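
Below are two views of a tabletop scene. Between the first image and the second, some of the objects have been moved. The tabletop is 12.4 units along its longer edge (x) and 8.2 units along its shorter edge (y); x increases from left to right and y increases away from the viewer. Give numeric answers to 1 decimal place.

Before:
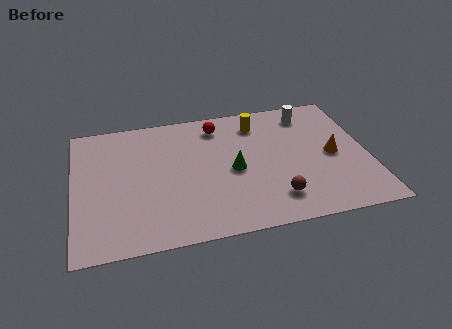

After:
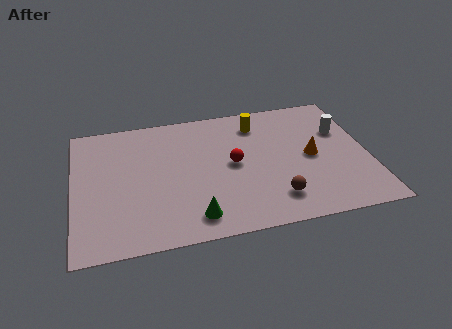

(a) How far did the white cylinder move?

1.9

From (10.1, 6.8) to (11.4, 5.4), the white cylinder covered √(1.3² + 1.4²) ≈ 1.9 units.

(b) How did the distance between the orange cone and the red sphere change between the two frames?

-2.2

Before: roughly 5.5 units apart; after: 3.3. That's 2.2 units closer together.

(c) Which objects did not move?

the brown sphere and the yellow cylinder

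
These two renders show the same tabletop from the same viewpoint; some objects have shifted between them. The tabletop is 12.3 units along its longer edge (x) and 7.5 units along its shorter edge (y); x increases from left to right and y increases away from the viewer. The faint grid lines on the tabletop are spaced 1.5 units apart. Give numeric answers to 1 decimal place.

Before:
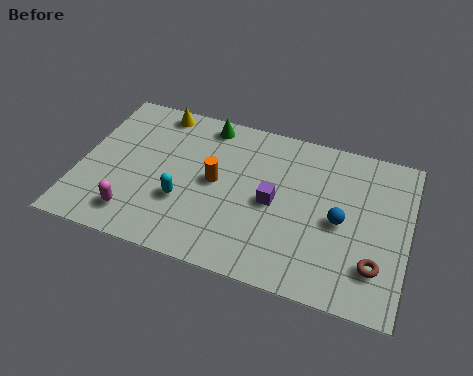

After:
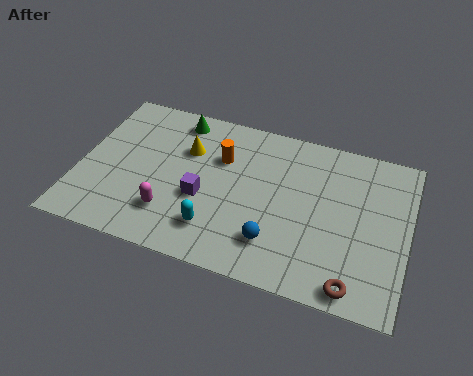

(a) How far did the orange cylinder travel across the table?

1.2

From (5.1, 3.9) to (5.2, 5.1), the orange cylinder covered √(0.1² + 1.2²) ≈ 1.2 units.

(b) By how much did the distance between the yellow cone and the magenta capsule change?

-2.1

They were about 5.3 units apart before and 3.2 after — 2.1 units closer together.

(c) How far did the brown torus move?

1.3

From (11.2, 1.9) to (10.5, 0.8), the brown torus covered √(0.7² + 1.1²) ≈ 1.3 units.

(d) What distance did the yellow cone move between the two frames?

2.1

From (2.6, 6.7) to (3.9, 5.1), the yellow cone covered √(1.3² + 1.6²) ≈ 2.1 units.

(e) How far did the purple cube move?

2.7

The purple cube moved from about (7.3, 3.6) to (4.7, 3.0), a distance of √(2.6² + 0.6²) ≈ 2.7.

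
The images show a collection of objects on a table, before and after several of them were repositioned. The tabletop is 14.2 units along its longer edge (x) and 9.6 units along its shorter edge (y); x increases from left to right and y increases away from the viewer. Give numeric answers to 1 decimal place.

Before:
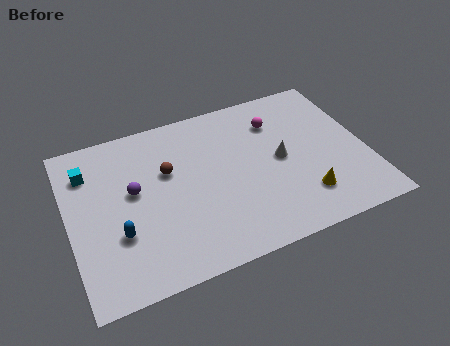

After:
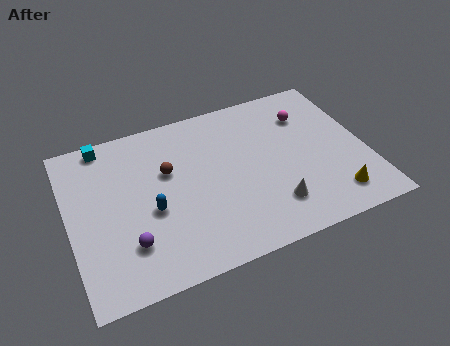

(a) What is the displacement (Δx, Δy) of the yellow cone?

(1.4, -0.5)

The yellow cone started near (10.9, 2.2) and ended near (12.3, 1.7).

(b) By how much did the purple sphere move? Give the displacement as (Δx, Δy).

(-0.5, -2.9)

From the two frames, the purple sphere sits at roughly (3.1, 5.4) before and (2.6, 2.5) after.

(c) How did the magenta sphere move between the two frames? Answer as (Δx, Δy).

(1.5, -0.1)

From the two frames, the magenta sphere sits at roughly (10.2, 7.2) before and (11.7, 7.1) after.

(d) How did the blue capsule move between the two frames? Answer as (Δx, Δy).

(1.6, 0.8)

The blue capsule was at about (2.2, 3.2) and moved to about (3.8, 4.0).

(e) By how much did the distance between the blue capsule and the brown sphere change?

-1.6

The distance was about 3.8 in the first image and 2.2 in the second, so they moved 1.6 units closer together.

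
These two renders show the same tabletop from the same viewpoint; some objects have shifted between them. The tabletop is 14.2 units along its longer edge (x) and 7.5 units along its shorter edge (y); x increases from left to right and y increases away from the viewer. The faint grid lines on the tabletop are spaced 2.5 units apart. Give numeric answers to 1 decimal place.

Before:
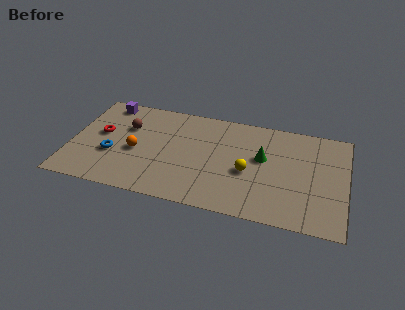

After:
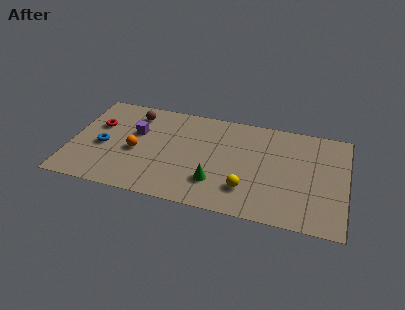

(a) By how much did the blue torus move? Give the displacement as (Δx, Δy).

(-0.5, 0.5)

The blue torus started near (2.2, 2.8) and ended near (1.7, 3.3).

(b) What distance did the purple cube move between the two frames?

2.5

The purple cube was near (1.6, 6.6) before and (3.3, 4.7) after, so it travelled √(1.7² + 1.9²) ≈ 2.5 units.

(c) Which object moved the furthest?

the green cone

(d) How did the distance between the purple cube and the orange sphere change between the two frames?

-2.4

The distance was about 3.8 in the first image and 1.4 in the second, so they moved 2.4 units closer together.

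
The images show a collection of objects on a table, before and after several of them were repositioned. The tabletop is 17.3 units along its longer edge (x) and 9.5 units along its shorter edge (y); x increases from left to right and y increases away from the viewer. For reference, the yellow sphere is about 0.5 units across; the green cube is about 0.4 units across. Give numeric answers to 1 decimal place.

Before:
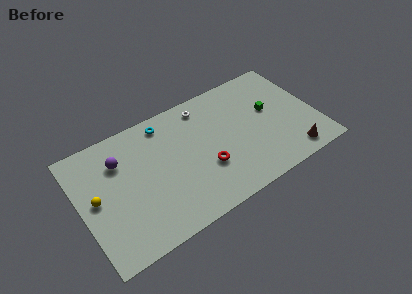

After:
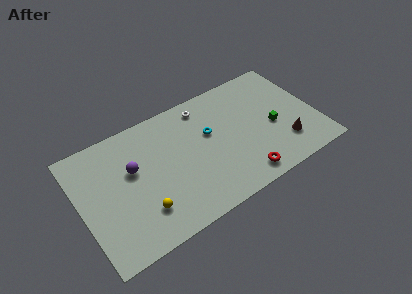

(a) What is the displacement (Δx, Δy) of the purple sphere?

(0.8, -1.1)

The purple sphere started near (3.1, 6.9) and ended near (3.9, 5.8).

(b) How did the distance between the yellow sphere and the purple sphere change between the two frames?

+0.6

They were about 2.8 units apart before and 3.4 after — 0.6 units further apart.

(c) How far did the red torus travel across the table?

3.1

The red torus moved from about (8.9, 3.3) to (11.3, 1.3), a distance of √(2.4² + 2.0²) ≈ 3.1.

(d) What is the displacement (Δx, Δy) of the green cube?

(0.0, -1.4)

From the two frames, the green cube sits at roughly (14.1, 5.5) before and (14.1, 4.1) after.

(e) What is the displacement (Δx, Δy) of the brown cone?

(-0.3, 1.1)

The brown cone was at about (15.0, 1.3) and moved to about (14.7, 2.4).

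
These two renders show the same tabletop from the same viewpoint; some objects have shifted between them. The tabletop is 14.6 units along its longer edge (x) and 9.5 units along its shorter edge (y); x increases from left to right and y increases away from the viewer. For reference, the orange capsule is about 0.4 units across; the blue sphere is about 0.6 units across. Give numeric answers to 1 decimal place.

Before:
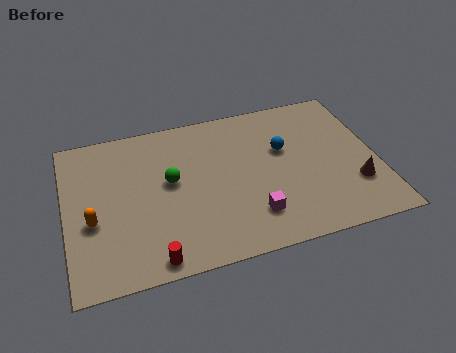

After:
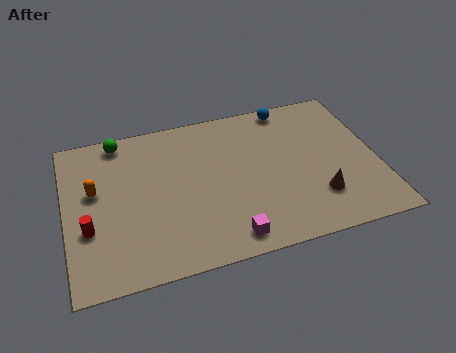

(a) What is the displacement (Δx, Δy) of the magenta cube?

(-1.2, -1.0)

From the two frames, the magenta cube sits at roughly (8.5, 2.2) before and (7.3, 1.2) after.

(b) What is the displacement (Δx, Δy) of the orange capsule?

(0.2, 1.8)

The orange capsule was at about (1.2, 3.8) and moved to about (1.4, 5.6).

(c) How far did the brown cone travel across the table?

1.8

From (13.4, 2.8) to (11.6, 2.5), the brown cone covered √(1.8² + 0.3²) ≈ 1.8 units.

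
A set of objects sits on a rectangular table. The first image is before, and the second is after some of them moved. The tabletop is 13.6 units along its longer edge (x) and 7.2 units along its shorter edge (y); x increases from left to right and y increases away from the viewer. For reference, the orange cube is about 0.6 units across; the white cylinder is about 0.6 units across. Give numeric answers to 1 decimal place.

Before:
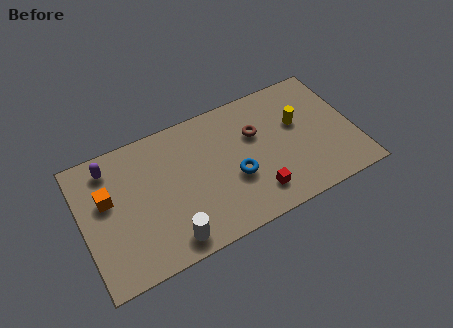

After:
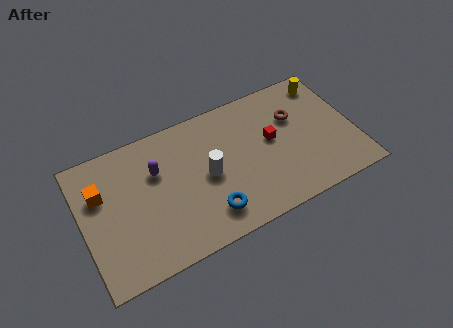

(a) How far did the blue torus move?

2.0

The blue torus was near (7.5, 2.8) before and (6.0, 1.5) after, so it travelled √(1.5² + 1.3²) ≈ 2.0 units.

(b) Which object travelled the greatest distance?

the white cylinder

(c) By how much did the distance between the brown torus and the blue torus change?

+3.5

They were about 2.3 units apart before and 5.8 after — 3.5 units further apart.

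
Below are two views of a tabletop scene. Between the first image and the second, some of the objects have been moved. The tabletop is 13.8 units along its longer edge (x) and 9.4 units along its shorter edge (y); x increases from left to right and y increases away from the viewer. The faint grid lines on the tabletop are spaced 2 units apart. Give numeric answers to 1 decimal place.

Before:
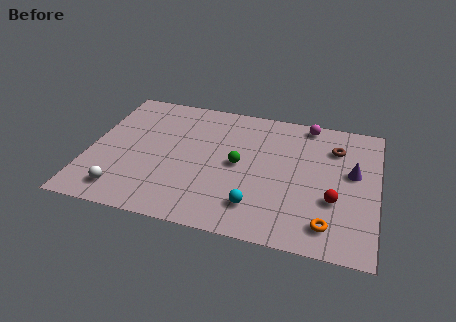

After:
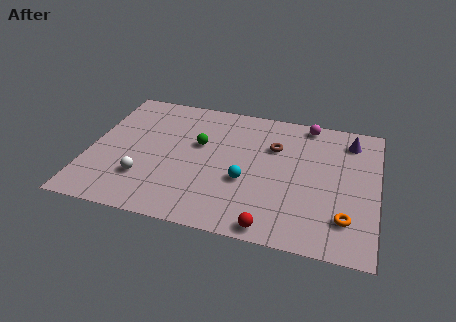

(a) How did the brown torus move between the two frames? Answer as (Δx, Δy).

(-2.9, -0.6)

The brown torus started near (11.7, 7.0) and ended near (8.8, 6.4).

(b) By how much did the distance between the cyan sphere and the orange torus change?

+1.6

They were about 3.4 units apart before and 5.0 after — 1.6 units further apart.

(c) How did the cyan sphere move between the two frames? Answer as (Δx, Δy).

(-0.6, 1.6)

From the two frames, the cyan sphere sits at roughly (8.2, 2.0) before and (7.6, 3.6) after.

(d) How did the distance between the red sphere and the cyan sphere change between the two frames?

-0.7

They were about 3.8 units apart before and 3.1 after — 0.7 units closer together.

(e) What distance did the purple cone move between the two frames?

2.3

The purple cone was near (12.6, 5.4) before and (12.4, 7.7) after, so it travelled √(0.2² + 2.3²) ≈ 2.3 units.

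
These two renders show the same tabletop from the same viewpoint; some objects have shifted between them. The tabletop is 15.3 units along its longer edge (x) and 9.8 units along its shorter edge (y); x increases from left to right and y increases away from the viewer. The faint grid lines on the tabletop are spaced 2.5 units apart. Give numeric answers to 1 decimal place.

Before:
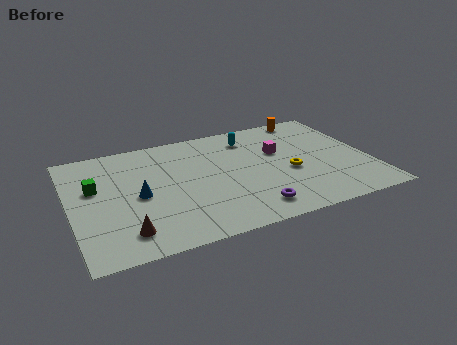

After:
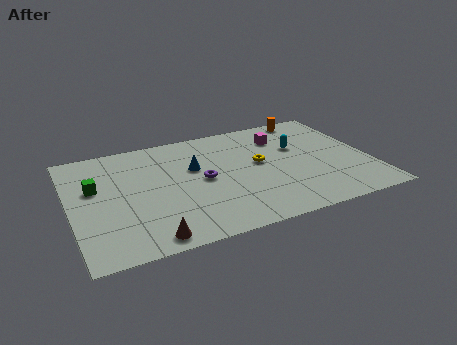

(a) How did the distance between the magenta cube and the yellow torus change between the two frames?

+0.4

Before: roughly 2.0 units apart; after: 2.4. That's 0.4 units further apart.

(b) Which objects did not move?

the green cube and the orange cylinder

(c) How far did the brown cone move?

1.4

From (2.5, 1.8) to (3.6, 1.0), the brown cone covered √(1.1² + 0.8²) ≈ 1.4 units.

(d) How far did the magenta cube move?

1.3

The magenta cube was near (10.8, 6.1) before and (11.1, 7.4) after, so it travelled √(0.3² + 1.3²) ≈ 1.3 units.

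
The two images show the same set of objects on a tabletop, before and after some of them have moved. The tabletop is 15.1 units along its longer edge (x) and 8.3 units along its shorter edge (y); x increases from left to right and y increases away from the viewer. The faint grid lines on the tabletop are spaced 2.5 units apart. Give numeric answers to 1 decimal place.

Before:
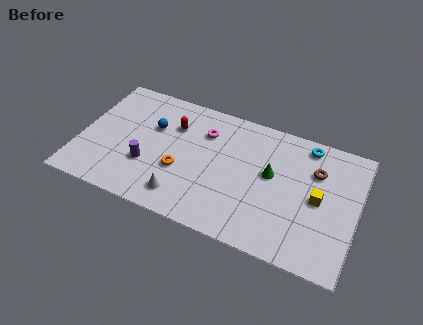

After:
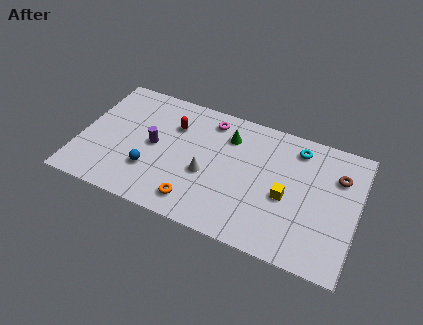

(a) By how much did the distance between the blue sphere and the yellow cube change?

-1.9

The distance was about 9.3 in the first image and 7.4 in the second, so they moved 1.9 units closer together.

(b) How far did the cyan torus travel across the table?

0.6

The cyan torus was near (12.1, 7.3) before and (11.6, 6.9) after, so it travelled √(0.5² + 0.4²) ≈ 0.6 units.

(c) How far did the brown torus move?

1.2

The brown torus was near (12.7, 5.8) before and (13.9, 5.9) after, so it travelled √(1.2² + 0.1²) ≈ 1.2 units.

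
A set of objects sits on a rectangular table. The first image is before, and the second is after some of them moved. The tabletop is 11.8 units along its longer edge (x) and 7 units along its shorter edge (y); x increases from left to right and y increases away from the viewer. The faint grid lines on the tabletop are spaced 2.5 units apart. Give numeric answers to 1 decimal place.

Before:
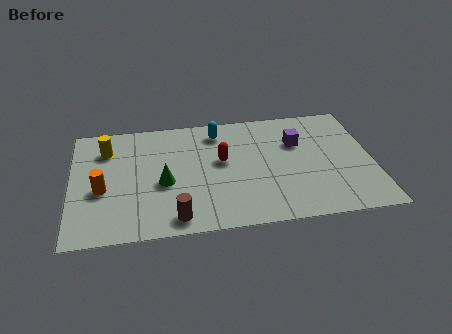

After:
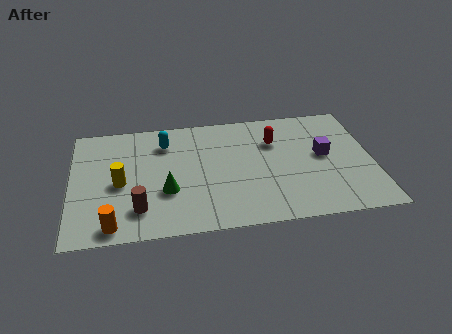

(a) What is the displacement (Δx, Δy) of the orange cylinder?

(0.4, -2.1)

The orange cylinder started near (1.2, 2.9) and ended near (1.6, 0.8).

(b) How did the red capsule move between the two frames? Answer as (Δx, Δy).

(2.1, 0.9)

From the two frames, the red capsule sits at roughly (5.9, 4.0) before and (8.0, 4.9) after.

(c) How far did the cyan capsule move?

2.1

The cyan capsule moved from about (5.8, 5.8) to (3.7, 5.4), a distance of √(2.1² + 0.4²) ≈ 2.1.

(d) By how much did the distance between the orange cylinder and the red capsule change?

+2.8

The distance was about 4.8 in the first image and 7.6 in the second, so they moved 2.8 units further apart.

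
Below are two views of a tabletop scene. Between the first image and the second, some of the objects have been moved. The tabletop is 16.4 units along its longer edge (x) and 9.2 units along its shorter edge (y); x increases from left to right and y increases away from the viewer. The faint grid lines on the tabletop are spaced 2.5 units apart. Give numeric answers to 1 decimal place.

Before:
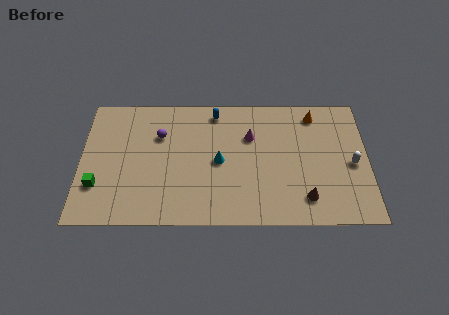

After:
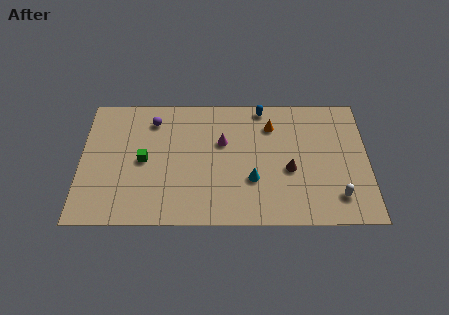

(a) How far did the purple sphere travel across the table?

1.2

From (4.5, 6.3) to (4.1, 7.4), the purple sphere covered √(0.4² + 1.1²) ≈ 1.2 units.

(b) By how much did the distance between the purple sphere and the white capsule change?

+0.7

They were about 11.2 units apart before and 11.9 after — 0.7 units further apart.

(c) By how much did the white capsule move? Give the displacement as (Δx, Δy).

(-0.9, -2.3)

From the two frames, the white capsule sits at roughly (15.5, 4.2) before and (14.6, 1.9) after.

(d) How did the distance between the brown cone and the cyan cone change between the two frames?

-3.3

The distance was about 5.5 in the first image and 2.2 in the second, so they moved 3.3 units closer together.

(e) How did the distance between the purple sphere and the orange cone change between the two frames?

-2.2

The distance was about 9.0 in the first image and 6.8 in the second, so they moved 2.2 units closer together.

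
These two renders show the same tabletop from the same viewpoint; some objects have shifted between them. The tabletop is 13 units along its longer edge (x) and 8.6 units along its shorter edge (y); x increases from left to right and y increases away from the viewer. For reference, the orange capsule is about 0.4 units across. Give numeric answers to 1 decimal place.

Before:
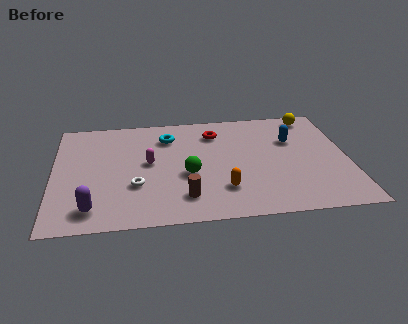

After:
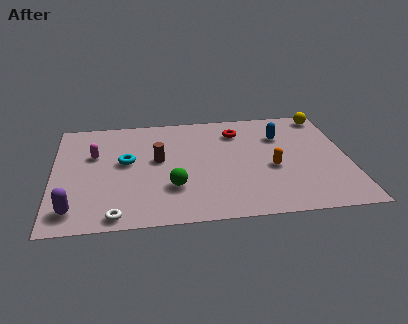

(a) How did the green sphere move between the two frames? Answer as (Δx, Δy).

(-0.7, -0.9)

The green sphere was at about (5.9, 3.5) and moved to about (5.2, 2.6).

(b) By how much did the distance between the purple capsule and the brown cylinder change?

+1.0

The distance was about 4.0 in the first image and 5.0 in the second, so they moved 1.0 units further apart.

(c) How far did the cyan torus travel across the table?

2.6

The cyan torus moved from about (5.1, 6.6) to (3.2, 4.8), a distance of √(1.9² + 1.8²) ≈ 2.6.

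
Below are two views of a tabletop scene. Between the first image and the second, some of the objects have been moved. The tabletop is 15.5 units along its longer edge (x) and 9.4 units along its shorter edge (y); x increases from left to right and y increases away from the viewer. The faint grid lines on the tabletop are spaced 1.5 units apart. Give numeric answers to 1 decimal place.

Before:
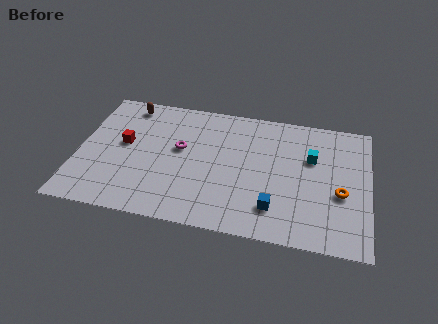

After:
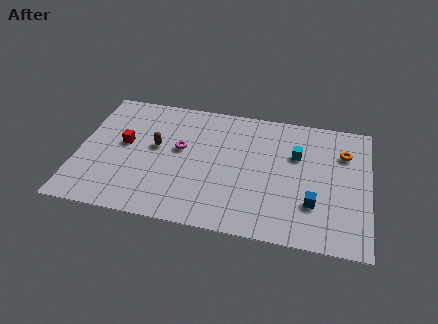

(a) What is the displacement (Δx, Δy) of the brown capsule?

(1.7, -2.9)

The brown capsule started near (2.4, 8.2) and ended near (4.1, 5.3).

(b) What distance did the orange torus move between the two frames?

3.0

The orange torus was near (14.0, 3.8) before and (14.1, 6.8) after, so it travelled √(0.1² + 3.0²) ≈ 3.0 units.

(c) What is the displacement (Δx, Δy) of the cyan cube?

(-0.8, 0.1)

The cyan cube started near (12.4, 6.1) and ended near (11.6, 6.2).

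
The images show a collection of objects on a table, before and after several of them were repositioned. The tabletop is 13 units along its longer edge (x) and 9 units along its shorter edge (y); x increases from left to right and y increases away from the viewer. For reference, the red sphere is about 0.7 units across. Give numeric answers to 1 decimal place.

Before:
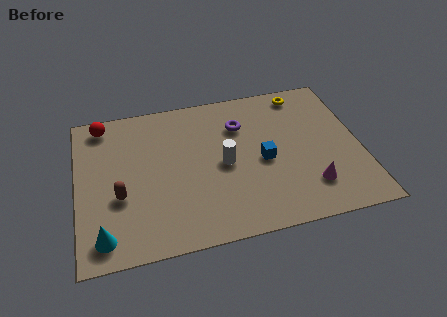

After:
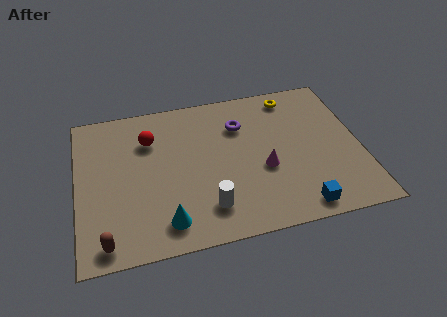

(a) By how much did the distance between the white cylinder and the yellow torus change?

+2.0

Before: roughly 5.3 units apart; after: 7.3. That's 2.0 units further apart.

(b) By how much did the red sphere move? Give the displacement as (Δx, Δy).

(2.1, -1.4)

From the two frames, the red sphere sits at roughly (1.3, 7.9) before and (3.4, 6.5) after.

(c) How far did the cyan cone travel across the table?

2.8

From (1.1, 1.3) to (3.9, 1.5), the cyan cone covered √(2.8² + 0.2²) ≈ 2.8 units.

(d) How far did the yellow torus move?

0.5

From (10.6, 7.9) to (10.1, 7.8), the yellow torus covered √(0.5² + 0.1²) ≈ 0.5 units.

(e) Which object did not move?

the purple torus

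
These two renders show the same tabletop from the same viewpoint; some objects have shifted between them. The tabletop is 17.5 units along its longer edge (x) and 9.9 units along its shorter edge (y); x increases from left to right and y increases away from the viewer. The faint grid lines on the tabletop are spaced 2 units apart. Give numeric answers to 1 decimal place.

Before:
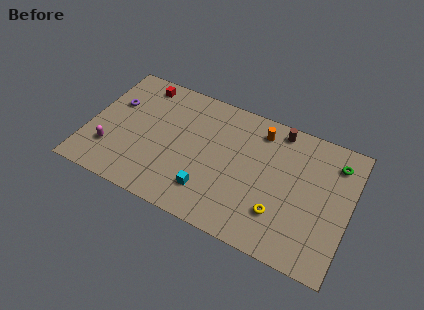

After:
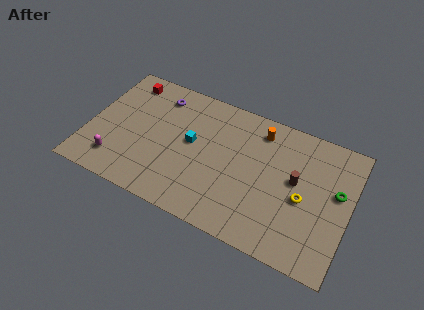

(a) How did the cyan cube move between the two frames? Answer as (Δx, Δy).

(-1.5, 3.1)

The cyan cube was at about (8.4, 2.3) and moved to about (6.9, 5.4).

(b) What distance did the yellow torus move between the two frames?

2.2

From (13.1, 2.7) to (14.5, 4.4), the yellow torus covered √(1.4² + 1.7²) ≈ 2.2 units.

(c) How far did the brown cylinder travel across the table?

3.6

From (12.4, 8.8) to (13.9, 5.5), the brown cylinder covered √(1.5² + 3.3²) ≈ 3.6 units.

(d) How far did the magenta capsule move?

0.9

The magenta capsule moved from about (1.7, 2.7) to (2.2, 2.0), a distance of √(0.5² + 0.7²) ≈ 0.9.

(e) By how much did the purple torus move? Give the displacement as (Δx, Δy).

(2.8, 1.7)

The purple torus started near (1.5, 6.4) and ended near (4.3, 8.1).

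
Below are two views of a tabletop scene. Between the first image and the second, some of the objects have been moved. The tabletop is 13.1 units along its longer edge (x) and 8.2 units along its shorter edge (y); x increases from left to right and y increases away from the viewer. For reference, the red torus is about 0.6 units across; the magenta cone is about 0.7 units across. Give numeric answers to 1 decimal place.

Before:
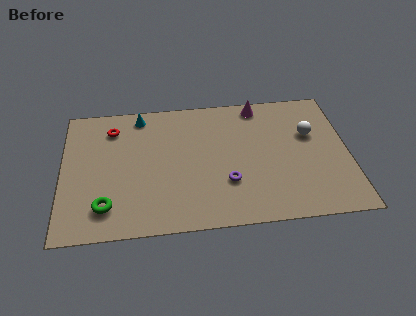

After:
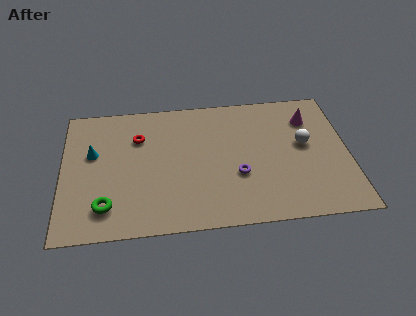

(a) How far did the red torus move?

1.4

From (2.3, 6.5) to (3.5, 5.8), the red torus covered √(1.2² + 0.7²) ≈ 1.4 units.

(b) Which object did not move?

the green torus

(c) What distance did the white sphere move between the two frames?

0.7

The white sphere moved from about (11.4, 5.2) to (11.1, 4.6), a distance of √(0.3² + 0.6²) ≈ 0.7.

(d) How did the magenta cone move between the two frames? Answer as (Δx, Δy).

(2.3, -1.1)

The magenta cone was at about (9.1, 7.3) and moved to about (11.4, 6.2).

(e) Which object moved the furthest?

the cyan cone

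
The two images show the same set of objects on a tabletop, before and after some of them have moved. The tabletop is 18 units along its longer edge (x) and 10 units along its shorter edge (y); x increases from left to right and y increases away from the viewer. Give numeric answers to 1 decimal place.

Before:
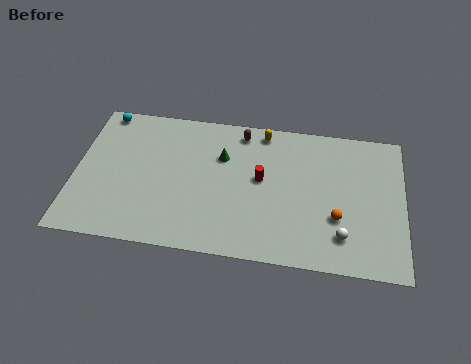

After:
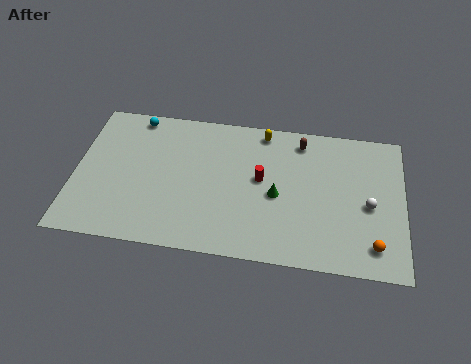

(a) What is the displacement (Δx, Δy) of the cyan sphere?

(1.8, -0.1)

The cyan sphere was at about (1.3, 9.1) and moved to about (3.1, 9.0).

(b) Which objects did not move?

the red cylinder and the yellow capsule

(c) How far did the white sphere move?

2.7

From (14.7, 2.2) to (16.1, 4.5), the white sphere covered √(1.4² + 2.3²) ≈ 2.7 units.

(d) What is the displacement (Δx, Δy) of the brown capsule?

(3.3, -0.2)

The brown capsule was at about (9.0, 8.7) and moved to about (12.3, 8.5).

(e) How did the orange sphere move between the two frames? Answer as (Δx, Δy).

(2.0, -1.6)

The orange sphere was at about (14.4, 3.4) and moved to about (16.4, 1.8).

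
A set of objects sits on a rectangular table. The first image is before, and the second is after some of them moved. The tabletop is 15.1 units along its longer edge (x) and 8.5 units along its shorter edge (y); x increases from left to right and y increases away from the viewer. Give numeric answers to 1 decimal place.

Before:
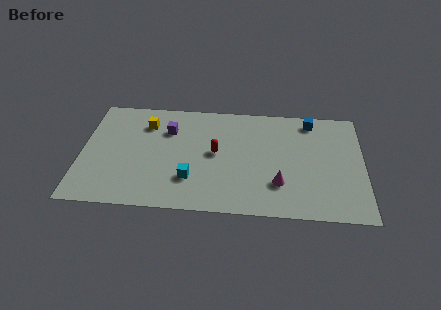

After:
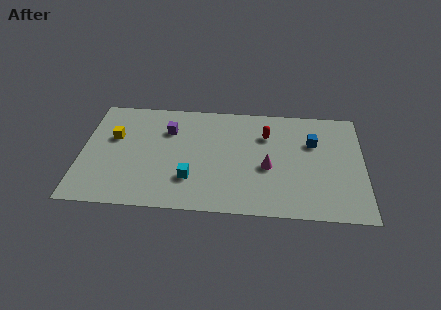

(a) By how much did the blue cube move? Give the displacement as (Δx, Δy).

(0.1, -1.7)

The blue cube was at about (12.3, 7.4) and moved to about (12.4, 5.7).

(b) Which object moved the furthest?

the red capsule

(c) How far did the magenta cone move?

1.3

The magenta cone was near (10.6, 2.4) before and (10.0, 3.6) after, so it travelled √(0.6² + 1.2²) ≈ 1.3 units.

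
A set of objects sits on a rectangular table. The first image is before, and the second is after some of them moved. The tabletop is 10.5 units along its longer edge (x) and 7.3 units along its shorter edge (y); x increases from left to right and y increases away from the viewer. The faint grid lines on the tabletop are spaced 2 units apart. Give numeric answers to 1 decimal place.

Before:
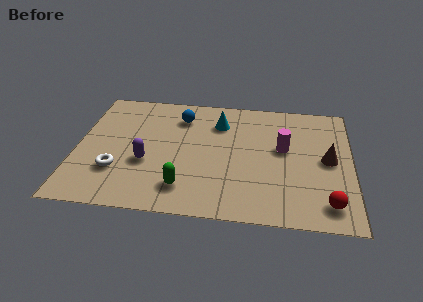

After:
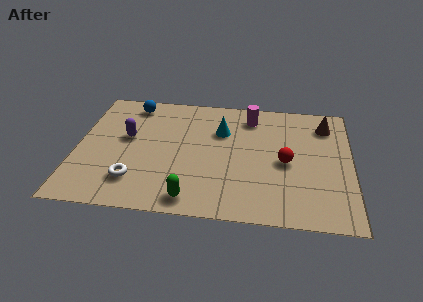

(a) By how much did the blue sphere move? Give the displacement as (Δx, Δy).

(-1.9, 0.6)

The blue sphere started near (3.9, 5.7) and ended near (2.0, 6.3).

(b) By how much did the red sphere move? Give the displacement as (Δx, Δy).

(-1.6, 2.2)

The red sphere started near (9.6, 1.2) and ended near (8.0, 3.4).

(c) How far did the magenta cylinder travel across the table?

2.2

The magenta cylinder was near (7.9, 4.2) before and (6.6, 6.0) after, so it travelled √(1.3² + 1.8²) ≈ 2.2 units.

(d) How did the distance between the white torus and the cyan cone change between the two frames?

-0.4

Before: roughly 5.0 units apart; after: 4.6. That's 0.4 units closer together.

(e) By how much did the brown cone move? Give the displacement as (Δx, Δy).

(-0.1, 2.1)

The brown cone started near (9.6, 3.7) and ended near (9.5, 5.8).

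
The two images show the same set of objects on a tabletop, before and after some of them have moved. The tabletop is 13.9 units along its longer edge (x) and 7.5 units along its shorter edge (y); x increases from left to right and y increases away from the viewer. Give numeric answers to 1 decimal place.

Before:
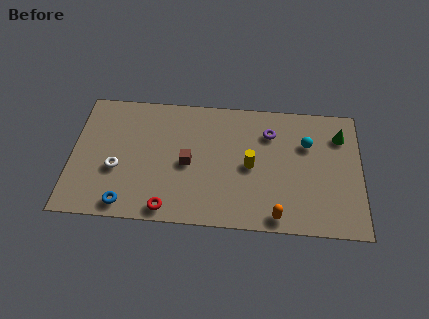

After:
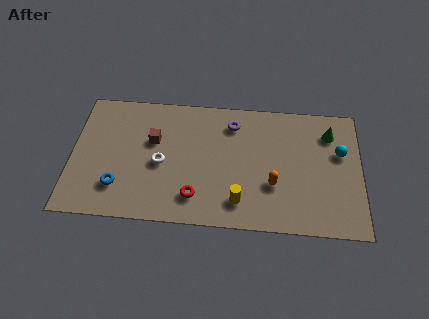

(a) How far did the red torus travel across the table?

1.5

From (4.7, 0.8) to (6.0, 1.6), the red torus covered √(1.3² + 0.8²) ≈ 1.5 units.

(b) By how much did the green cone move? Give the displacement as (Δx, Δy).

(-0.5, 0.1)

The green cone was at about (12.9, 5.7) and moved to about (12.4, 5.8).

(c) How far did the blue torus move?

1.1

From (2.7, 0.9) to (2.3, 1.9), the blue torus covered √(0.4² + 1.0²) ≈ 1.1 units.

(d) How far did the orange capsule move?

1.8

From (9.9, 0.8) to (9.7, 2.6), the orange capsule covered √(0.2² + 1.8²) ≈ 1.8 units.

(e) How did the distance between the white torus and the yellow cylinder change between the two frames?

-2.2

They were about 6.4 units apart before and 4.2 after — 2.2 units closer together.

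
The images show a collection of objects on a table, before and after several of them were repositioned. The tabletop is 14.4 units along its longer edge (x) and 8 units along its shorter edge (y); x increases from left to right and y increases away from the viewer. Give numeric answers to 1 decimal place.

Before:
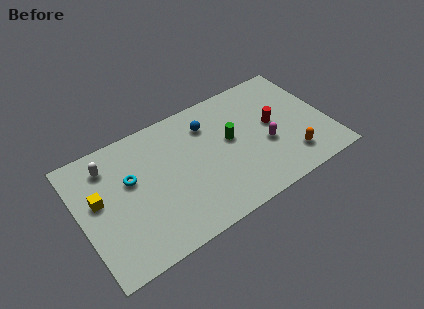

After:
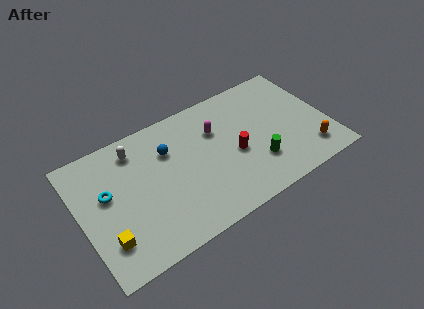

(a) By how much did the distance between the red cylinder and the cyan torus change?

-0.9

The distance was about 8.3 in the first image and 7.4 in the second, so they moved 0.9 units closer together.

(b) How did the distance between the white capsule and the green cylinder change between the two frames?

+0.6

Before: roughly 7.2 units apart; after: 7.8. That's 0.6 units further apart.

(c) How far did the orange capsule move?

1.1

The orange capsule moved from about (11.9, 1.7) to (13.0, 1.6), a distance of √(1.1² + 0.1²) ≈ 1.1.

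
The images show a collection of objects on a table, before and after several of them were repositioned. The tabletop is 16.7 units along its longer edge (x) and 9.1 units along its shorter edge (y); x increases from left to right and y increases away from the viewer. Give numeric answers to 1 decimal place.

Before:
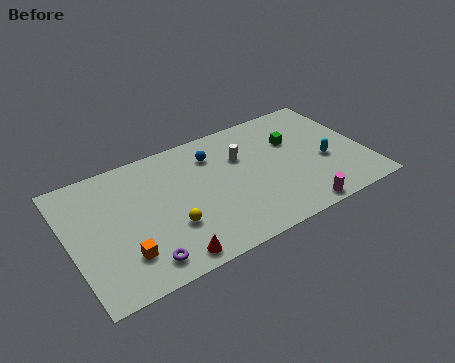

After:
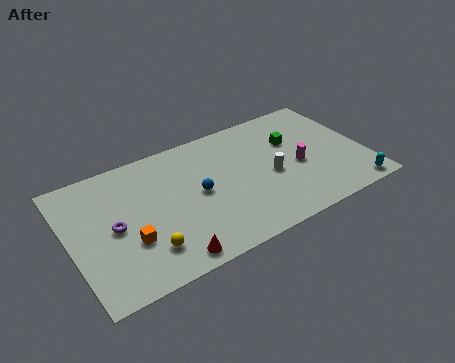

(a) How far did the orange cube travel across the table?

0.9

From (2.7, 2.3) to (3.1, 3.1), the orange cube covered √(0.4² + 0.8²) ≈ 0.9 units.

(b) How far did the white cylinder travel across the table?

2.5

From (9.9, 6.1) to (11.3, 4.0), the white cylinder covered √(1.4² + 2.1²) ≈ 2.5 units.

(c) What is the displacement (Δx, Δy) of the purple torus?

(-1.2, 3.0)

The purple torus started near (3.6, 1.4) and ended near (2.4, 4.4).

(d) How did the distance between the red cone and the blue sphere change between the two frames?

-2.7

The distance was about 6.9 in the first image and 4.2 in the second, so they moved 2.7 units closer together.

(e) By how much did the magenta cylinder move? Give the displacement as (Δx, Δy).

(0.6, 3.2)

The magenta cylinder started near (12.3, 0.8) and ended near (12.9, 4.0).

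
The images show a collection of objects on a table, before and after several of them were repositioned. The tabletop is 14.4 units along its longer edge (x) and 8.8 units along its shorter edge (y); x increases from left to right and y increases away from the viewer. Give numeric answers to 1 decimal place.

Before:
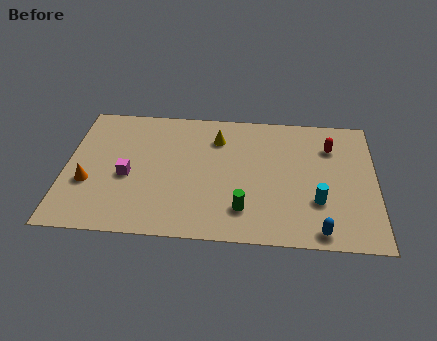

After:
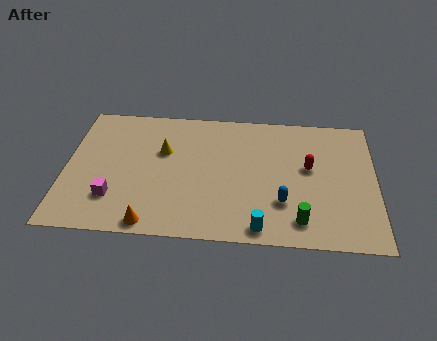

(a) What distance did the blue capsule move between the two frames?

2.4

The blue capsule was near (11.8, 0.9) before and (10.1, 2.6) after, so it travelled √(1.7² + 1.7²) ≈ 2.4 units.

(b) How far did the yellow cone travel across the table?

2.7

The yellow cone moved from about (7.0, 6.7) to (4.5, 5.6), a distance of √(2.5² + 1.1²) ≈ 2.7.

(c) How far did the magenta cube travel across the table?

1.6

The magenta cube moved from about (2.9, 3.8) to (2.3, 2.3), a distance of √(0.6² + 1.5²) ≈ 1.6.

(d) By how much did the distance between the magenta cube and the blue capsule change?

-1.6

The distance was about 9.4 in the first image and 7.8 in the second, so they moved 1.6 units closer together.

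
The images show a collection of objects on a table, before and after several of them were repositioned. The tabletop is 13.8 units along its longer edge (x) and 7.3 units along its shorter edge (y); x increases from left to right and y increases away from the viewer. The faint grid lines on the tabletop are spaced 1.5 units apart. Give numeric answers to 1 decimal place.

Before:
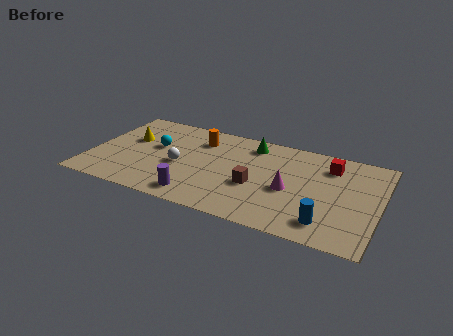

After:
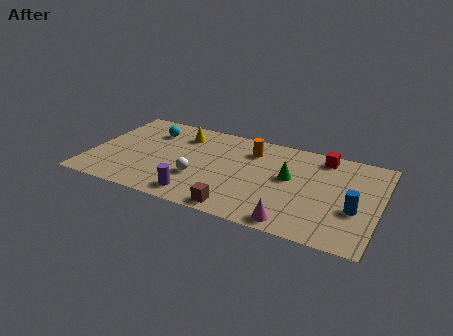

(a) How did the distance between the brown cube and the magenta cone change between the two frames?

+1.0

They were about 1.6 units apart before and 2.6 after — 1.0 units further apart.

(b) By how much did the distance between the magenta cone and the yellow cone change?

-0.3

The distance was about 8.0 in the first image and 7.7 in the second, so they moved 0.3 units closer together.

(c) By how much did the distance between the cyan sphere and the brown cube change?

+1.5

They were about 5.2 units apart before and 6.7 after — 1.5 units further apart.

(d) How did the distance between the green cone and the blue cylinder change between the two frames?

-2.7

They were about 6.2 units apart before and 3.5 after — 2.7 units closer together.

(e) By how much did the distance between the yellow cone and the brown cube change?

-0.6

They were about 6.5 units apart before and 5.9 after — 0.6 units closer together.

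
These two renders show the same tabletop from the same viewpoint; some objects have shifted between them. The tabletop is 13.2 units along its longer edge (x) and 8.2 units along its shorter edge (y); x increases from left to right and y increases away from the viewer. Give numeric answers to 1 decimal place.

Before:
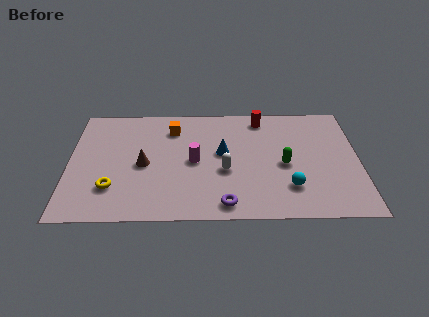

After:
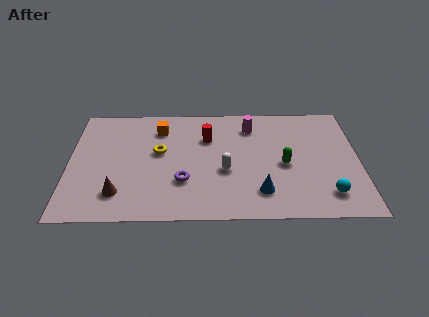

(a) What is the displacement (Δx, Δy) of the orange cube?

(-0.6, 0.0)

The orange cube started near (4.7, 6.4) and ended near (4.1, 6.4).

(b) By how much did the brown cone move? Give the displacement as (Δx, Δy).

(-1.1, -2.0)

The brown cone was at about (3.4, 3.8) and moved to about (2.3, 1.8).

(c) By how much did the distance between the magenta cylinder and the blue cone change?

+3.3

They were about 1.4 units apart before and 4.7 after — 3.3 units further apart.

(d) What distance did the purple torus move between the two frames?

2.5

The purple torus moved from about (7.1, 1.0) to (5.2, 2.6), a distance of √(1.9² + 1.6²) ≈ 2.5.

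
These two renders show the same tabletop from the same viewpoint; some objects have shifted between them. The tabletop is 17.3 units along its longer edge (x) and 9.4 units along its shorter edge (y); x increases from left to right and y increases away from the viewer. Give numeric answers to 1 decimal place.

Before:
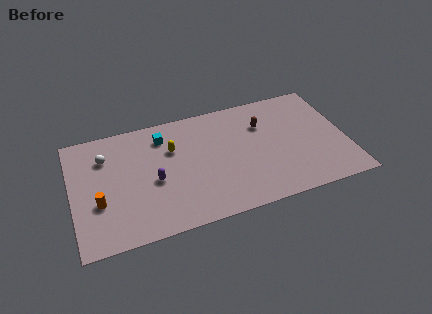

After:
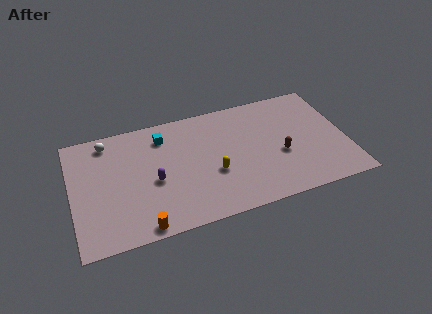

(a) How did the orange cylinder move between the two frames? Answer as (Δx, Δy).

(2.5, -2.6)

The orange cylinder was at about (1.6, 3.4) and moved to about (4.1, 0.8).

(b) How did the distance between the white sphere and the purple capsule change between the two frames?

+0.8

Before: roughly 4.0 units apart; after: 4.8. That's 0.8 units further apart.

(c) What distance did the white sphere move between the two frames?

1.2

From (2.2, 6.9) to (2.4, 8.1), the white sphere covered √(0.2² + 1.2²) ≈ 1.2 units.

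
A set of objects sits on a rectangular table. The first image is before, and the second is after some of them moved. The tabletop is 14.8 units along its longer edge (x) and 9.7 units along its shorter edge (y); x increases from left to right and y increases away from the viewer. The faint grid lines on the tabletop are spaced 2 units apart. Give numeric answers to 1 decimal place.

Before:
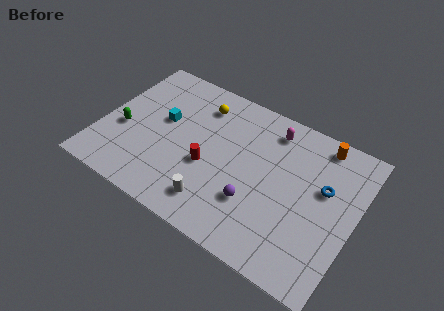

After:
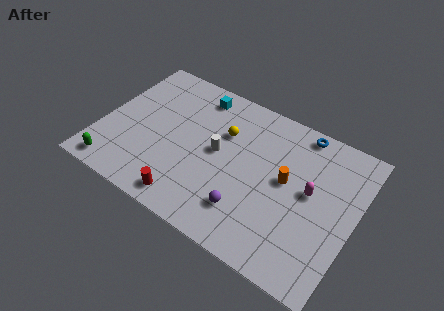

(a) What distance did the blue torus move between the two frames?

3.4

From (12.9, 5.9) to (11.1, 8.8), the blue torus covered √(1.8² + 2.9²) ≈ 3.4 units.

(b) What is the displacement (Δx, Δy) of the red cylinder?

(-0.7, -2.7)

The red cylinder was at about (6.4, 3.9) and moved to about (5.7, 1.2).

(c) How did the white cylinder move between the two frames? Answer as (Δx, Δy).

(-0.4, 3.3)

From the two frames, the white cylinder sits at roughly (7.2, 1.8) before and (6.8, 5.1) after.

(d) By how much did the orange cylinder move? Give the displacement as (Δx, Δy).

(-1.5, -3.3)

The orange cylinder was at about (12.3, 8.6) and moved to about (10.8, 5.3).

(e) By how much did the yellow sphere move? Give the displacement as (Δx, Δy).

(1.6, -1.2)

The yellow sphere started near (5.3, 7.7) and ended near (6.9, 6.5).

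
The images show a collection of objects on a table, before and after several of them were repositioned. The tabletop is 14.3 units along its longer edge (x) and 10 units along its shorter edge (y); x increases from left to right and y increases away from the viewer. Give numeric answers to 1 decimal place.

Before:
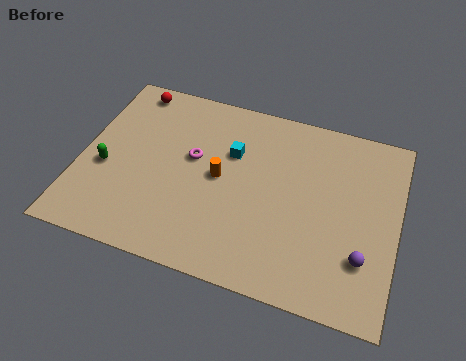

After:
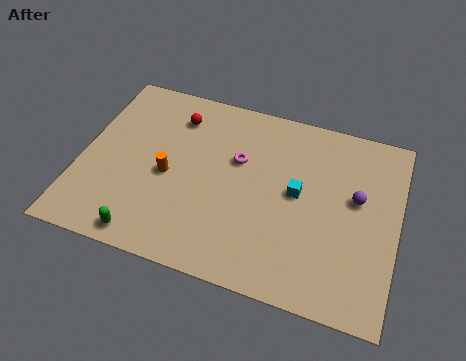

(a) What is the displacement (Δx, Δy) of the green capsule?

(2.2, -3.1)

The green capsule was at about (1.2, 4.1) and moved to about (3.4, 1.0).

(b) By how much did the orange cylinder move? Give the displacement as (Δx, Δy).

(-2.3, -0.6)

From the two frames, the orange cylinder sits at roughly (6.3, 5.1) before and (4.0, 4.5) after.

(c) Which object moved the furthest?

the green capsule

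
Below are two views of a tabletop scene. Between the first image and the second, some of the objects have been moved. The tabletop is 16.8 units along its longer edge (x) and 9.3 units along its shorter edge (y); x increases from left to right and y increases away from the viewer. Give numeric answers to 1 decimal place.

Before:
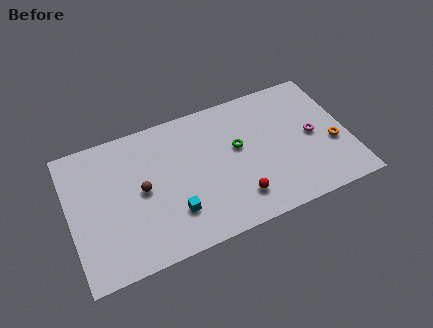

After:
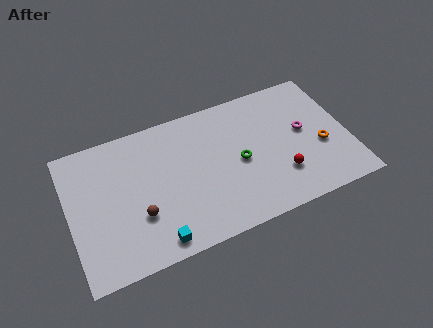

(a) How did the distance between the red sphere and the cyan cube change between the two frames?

+4.0

The distance was about 3.8 in the first image and 7.8 in the second, so they moved 4.0 units further apart.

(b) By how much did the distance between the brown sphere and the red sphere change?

+2.4

They were about 6.1 units apart before and 8.5 after — 2.4 units further apart.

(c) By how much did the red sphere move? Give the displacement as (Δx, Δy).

(2.7, 0.6)

The red sphere started near (9.8, 2.0) and ended near (12.5, 2.6).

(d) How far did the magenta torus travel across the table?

0.7

The magenta torus was near (14.7, 4.6) before and (14.2, 5.1) after, so it travelled √(0.5² + 0.5²) ≈ 0.7 units.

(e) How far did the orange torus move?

0.7

From (15.8, 3.6) to (15.1, 3.7), the orange torus covered √(0.7² + 0.1²) ≈ 0.7 units.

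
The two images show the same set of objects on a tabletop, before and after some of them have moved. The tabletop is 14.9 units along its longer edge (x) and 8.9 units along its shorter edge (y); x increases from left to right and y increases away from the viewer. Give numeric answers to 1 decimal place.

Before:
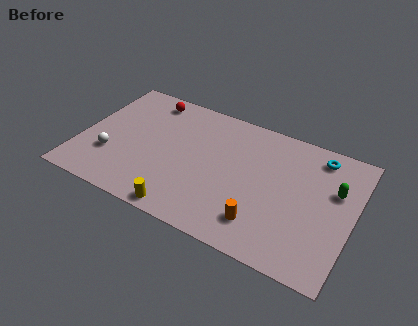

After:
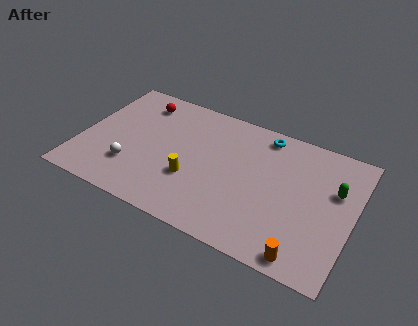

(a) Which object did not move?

the green capsule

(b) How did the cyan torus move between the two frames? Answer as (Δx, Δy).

(-3.0, 0.2)

The cyan torus was at about (12.7, 7.6) and moved to about (9.7, 7.8).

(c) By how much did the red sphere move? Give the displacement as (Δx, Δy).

(-0.4, -0.4)

From the two frames, the red sphere sits at roughly (3.2, 7.7) before and (2.8, 7.3) after.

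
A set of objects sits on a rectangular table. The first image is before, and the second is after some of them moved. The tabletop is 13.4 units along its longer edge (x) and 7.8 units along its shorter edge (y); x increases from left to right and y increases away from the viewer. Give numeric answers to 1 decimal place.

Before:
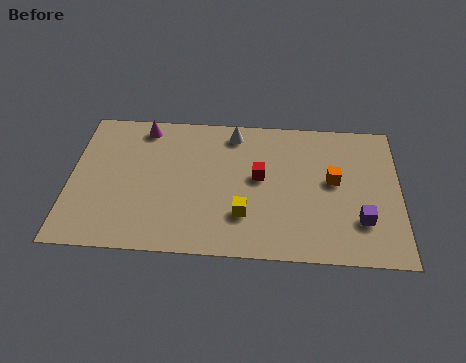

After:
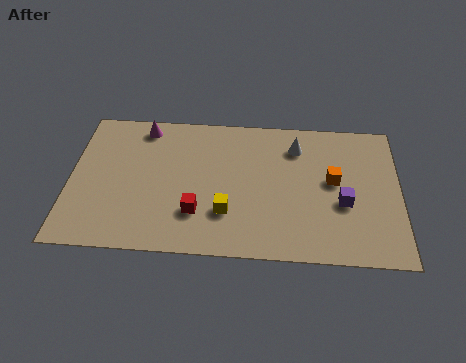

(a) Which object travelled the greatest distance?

the red cube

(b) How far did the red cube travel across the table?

3.3

The red cube was near (7.7, 4.3) before and (5.2, 2.2) after, so it travelled √(2.5² + 2.1²) ≈ 3.3 units.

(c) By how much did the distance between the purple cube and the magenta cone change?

-1.0

They were about 10.0 units apart before and 9.0 after — 1.0 units closer together.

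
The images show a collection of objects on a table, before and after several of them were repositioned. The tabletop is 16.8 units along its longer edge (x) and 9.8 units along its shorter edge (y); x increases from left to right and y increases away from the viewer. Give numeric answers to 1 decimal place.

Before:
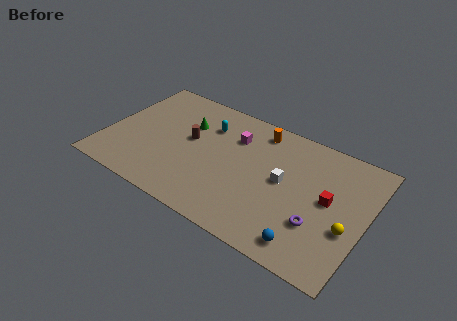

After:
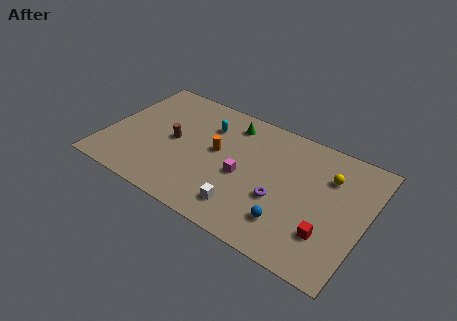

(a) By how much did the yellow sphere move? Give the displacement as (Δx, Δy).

(-1.6, 3.3)

The yellow sphere was at about (15.8, 3.7) and moved to about (14.2, 7.0).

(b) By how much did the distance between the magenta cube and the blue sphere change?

-4.1

The distance was about 8.0 in the first image and 3.9 in the second, so they moved 4.1 units closer together.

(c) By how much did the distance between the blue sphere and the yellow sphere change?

+1.9

Before: roughly 3.2 units apart; after: 5.1. That's 1.9 units further apart.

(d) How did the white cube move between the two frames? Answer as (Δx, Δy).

(-2.0, -3.3)

From the two frames, the white cube sits at roughly (11.5, 5.2) before and (9.5, 1.9) after.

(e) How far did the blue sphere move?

1.6

The blue sphere was near (13.6, 1.4) before and (12.3, 2.3) after, so it travelled √(1.3² + 0.9²) ≈ 1.6 units.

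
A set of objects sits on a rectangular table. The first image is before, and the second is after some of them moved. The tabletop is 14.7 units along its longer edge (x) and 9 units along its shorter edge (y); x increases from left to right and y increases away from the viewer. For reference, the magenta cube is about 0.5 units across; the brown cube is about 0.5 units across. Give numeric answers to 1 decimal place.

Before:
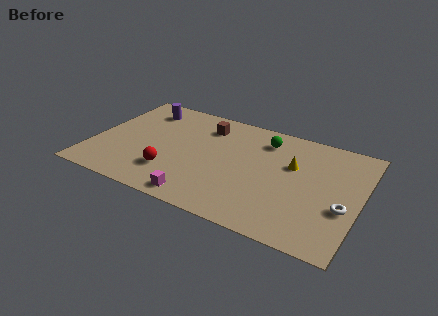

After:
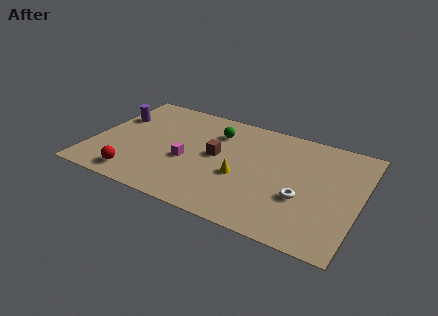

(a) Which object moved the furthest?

the yellow cone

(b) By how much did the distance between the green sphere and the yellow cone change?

+1.4

The distance was about 2.3 in the first image and 3.7 in the second, so they moved 1.4 units further apart.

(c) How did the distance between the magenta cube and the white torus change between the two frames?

-1.5

Before: roughly 7.9 units apart; after: 6.4. That's 1.5 units closer together.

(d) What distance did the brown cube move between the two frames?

2.5

The brown cube moved from about (5.9, 7.1) to (6.8, 4.8), a distance of √(0.9² + 2.3²) ≈ 2.5.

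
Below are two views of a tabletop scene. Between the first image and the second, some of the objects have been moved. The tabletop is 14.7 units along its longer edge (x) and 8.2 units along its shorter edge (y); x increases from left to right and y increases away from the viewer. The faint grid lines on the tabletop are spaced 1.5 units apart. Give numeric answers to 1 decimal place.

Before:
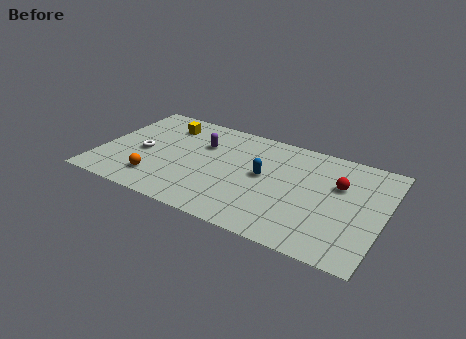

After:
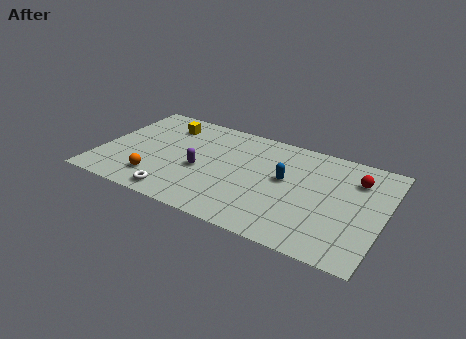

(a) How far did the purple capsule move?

2.1

The purple capsule was near (5.1, 5.6) before and (5.3, 3.5) after, so it travelled √(0.2² + 2.1²) ≈ 2.1 units.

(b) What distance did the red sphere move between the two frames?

1.1

The red sphere moved from about (12.3, 5.3) to (13.1, 6.1), a distance of √(0.8² + 0.8²) ≈ 1.1.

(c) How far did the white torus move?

3.5

The white torus moved from about (2.2, 3.7) to (4.4, 1.0), a distance of √(2.2² + 2.7²) ≈ 3.5.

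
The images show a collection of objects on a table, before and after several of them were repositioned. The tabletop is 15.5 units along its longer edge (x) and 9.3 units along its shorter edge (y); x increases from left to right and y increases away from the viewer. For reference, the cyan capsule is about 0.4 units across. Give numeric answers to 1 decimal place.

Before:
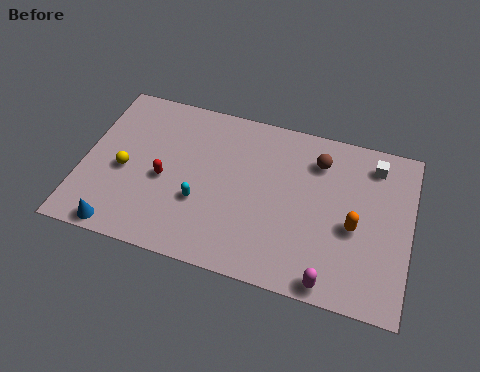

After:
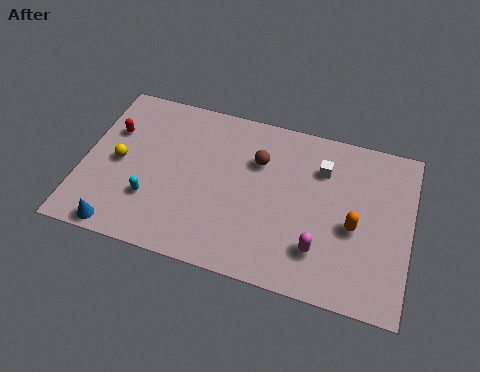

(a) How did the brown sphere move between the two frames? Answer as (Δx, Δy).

(-2.8, -0.8)

The brown sphere started near (11.0, 7.2) and ended near (8.2, 6.4).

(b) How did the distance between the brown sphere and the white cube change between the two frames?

+0.4

The distance was about 2.6 in the first image and 3.0 in the second, so they moved 0.4 units further apart.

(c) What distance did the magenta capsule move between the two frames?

1.6

From (12.0, 0.8) to (11.4, 2.3), the magenta capsule covered √(0.6² + 1.5²) ≈ 1.6 units.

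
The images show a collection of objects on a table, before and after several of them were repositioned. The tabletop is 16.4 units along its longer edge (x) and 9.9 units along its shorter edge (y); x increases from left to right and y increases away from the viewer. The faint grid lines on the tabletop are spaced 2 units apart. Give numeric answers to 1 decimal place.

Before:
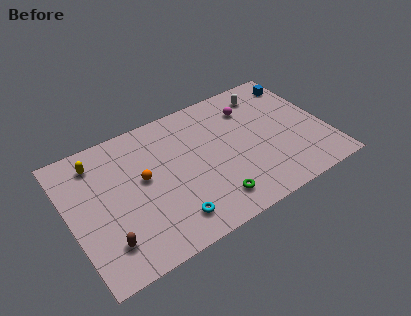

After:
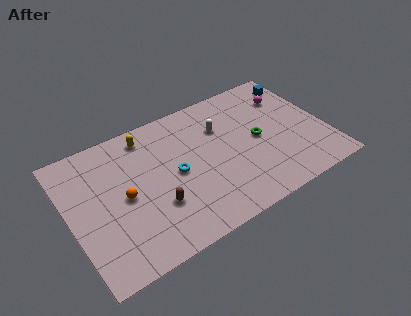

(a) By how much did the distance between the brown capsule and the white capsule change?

-6.7

The distance was about 12.8 in the first image and 6.1 in the second, so they moved 6.7 units closer together.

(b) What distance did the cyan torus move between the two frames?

3.2

The cyan torus moved from about (5.9, 1.8) to (6.7, 4.9), a distance of √(0.8² + 3.1²) ≈ 3.2.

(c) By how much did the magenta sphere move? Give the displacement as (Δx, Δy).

(2.5, -0.2)

The magenta sphere started near (12.0, 7.5) and ended near (14.5, 7.3).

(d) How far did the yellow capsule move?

3.3

The yellow capsule was near (2.1, 8.1) before and (5.4, 8.5) after, so it travelled √(3.3² + 0.4²) ≈ 3.3 units.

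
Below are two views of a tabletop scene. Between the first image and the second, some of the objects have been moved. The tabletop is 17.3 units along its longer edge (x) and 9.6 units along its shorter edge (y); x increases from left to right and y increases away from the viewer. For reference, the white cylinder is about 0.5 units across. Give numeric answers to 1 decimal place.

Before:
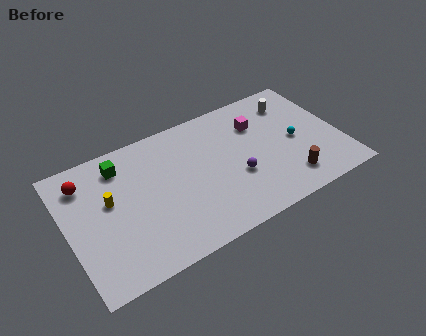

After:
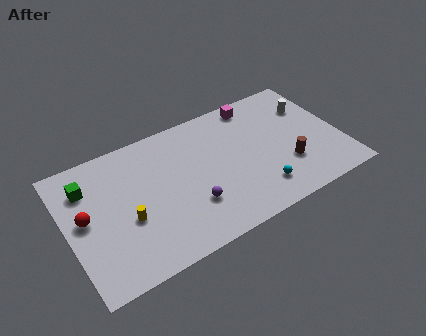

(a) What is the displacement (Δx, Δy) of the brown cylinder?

(0.1, 1.1)

From the two frames, the brown cylinder sits at roughly (13.6, 1.9) before and (13.7, 3.0) after.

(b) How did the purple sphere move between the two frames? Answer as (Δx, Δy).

(-3.0, -0.7)

From the two frames, the purple sphere sits at roughly (10.5, 3.6) before and (7.5, 2.9) after.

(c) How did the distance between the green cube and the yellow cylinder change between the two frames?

+1.6

The distance was about 2.4 in the first image and 4.0 in the second, so they moved 1.6 units further apart.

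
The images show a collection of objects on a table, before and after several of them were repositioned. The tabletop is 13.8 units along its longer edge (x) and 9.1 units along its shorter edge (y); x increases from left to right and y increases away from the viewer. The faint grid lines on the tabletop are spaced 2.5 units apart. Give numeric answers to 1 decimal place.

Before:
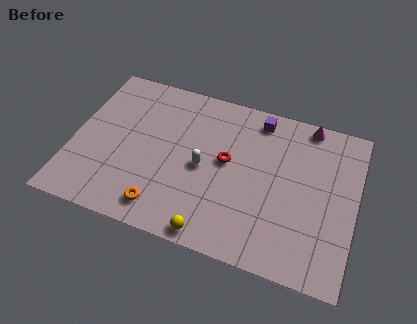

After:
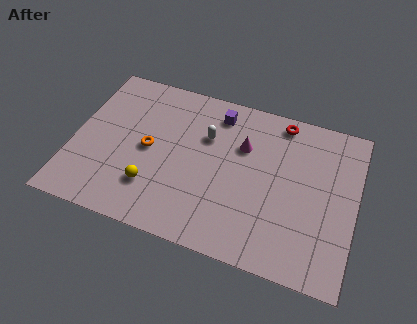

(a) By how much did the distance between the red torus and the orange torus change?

+2.6

They were about 4.6 units apart before and 7.2 after — 2.6 units further apart.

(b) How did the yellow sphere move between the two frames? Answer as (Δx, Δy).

(-3.1, 1.6)

The yellow sphere was at about (7.2, 0.8) and moved to about (4.1, 2.4).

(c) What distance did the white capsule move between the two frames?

1.8

The white capsule moved from about (6.4, 4.3) to (6.4, 6.1), a distance of √(0.0² + 1.8²) ≈ 1.8.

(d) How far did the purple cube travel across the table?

2.0

The purple cube moved from about (8.8, 7.9) to (6.8, 7.6), a distance of √(2.0² + 0.3²) ≈ 2.0.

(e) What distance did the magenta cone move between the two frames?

3.7

The magenta cone moved from about (11.2, 8.3) to (8.2, 6.1), a distance of √(3.0² + 2.2²) ≈ 3.7.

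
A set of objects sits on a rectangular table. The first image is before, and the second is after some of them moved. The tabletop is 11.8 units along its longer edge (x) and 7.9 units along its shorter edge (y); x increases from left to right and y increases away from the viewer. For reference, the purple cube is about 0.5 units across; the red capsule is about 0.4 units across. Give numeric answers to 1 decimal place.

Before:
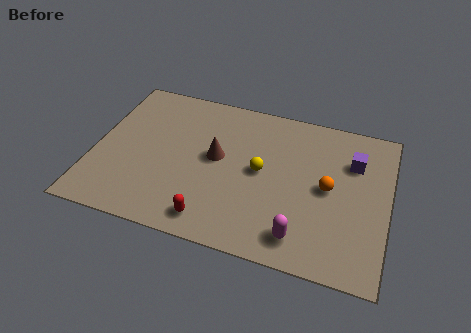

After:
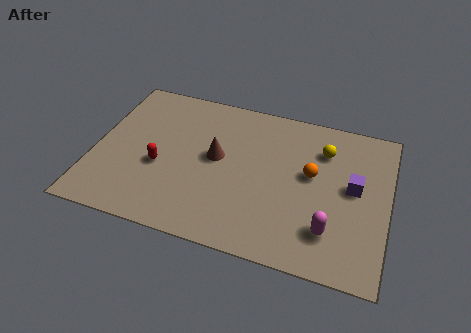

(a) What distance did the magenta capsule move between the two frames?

1.3

The magenta capsule was near (8.5, 1.3) before and (9.6, 1.9) after, so it travelled √(1.1² + 0.6²) ≈ 1.3 units.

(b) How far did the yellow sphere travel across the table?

3.0

The yellow sphere moved from about (6.7, 4.1) to (9.1, 5.9), a distance of √(2.4² + 1.8²) ≈ 3.0.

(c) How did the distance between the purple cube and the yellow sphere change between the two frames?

-1.8

They were about 3.9 units apart before and 2.1 after — 1.8 units closer together.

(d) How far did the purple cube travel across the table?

1.3

The purple cube moved from about (10.3, 5.6) to (10.4, 4.3), a distance of √(0.1² + 1.3²) ≈ 1.3.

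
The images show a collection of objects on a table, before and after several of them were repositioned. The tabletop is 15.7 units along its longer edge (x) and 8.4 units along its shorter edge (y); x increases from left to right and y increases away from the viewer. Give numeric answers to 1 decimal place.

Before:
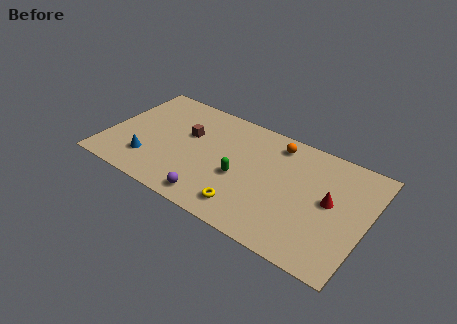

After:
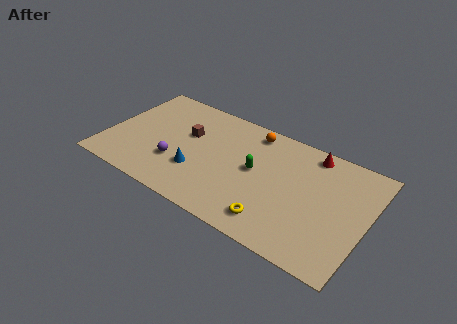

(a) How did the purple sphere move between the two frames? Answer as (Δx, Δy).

(-2.5, 1.6)

The purple sphere was at about (6.9, 1.1) and moved to about (4.4, 2.7).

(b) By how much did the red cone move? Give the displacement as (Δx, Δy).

(-1.5, 2.9)

The red cone started near (13.5, 4.5) and ended near (12.0, 7.4).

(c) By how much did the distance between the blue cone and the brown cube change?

-0.9

Before: roughly 3.6 units apart; after: 2.7. That's 0.9 units closer together.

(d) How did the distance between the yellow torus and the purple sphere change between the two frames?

+4.3

They were about 2.0 units apart before and 6.3 after — 4.3 units further apart.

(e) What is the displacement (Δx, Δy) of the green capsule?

(0.8, 1.0)

The green capsule started near (8.2, 3.5) and ended near (9.0, 4.5).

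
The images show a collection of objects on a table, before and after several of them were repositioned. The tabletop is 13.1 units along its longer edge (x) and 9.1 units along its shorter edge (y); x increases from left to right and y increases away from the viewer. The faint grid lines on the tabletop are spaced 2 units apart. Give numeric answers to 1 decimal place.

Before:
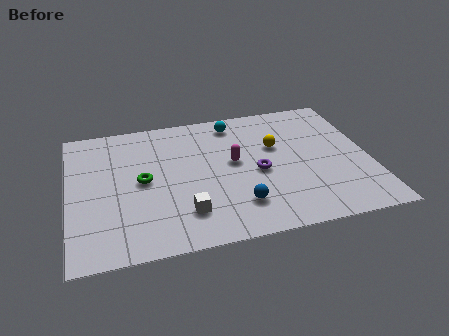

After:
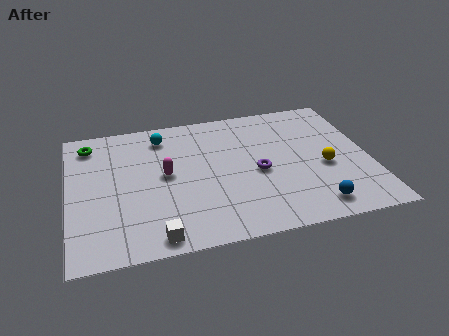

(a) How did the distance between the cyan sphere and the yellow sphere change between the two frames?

+5.1

The distance was about 2.7 in the first image and 7.8 in the second, so they moved 5.1 units further apart.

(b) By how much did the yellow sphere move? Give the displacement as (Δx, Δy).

(2.0, -1.9)

From the two frames, the yellow sphere sits at roughly (9.1, 5.7) before and (11.1, 3.8) after.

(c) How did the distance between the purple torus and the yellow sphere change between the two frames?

+1.1

Before: roughly 1.8 units apart; after: 2.9. That's 1.1 units further apart.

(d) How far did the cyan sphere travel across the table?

3.2

From (7.4, 7.8) to (4.2, 7.5), the cyan sphere covered √(3.2² + 0.3²) ≈ 3.2 units.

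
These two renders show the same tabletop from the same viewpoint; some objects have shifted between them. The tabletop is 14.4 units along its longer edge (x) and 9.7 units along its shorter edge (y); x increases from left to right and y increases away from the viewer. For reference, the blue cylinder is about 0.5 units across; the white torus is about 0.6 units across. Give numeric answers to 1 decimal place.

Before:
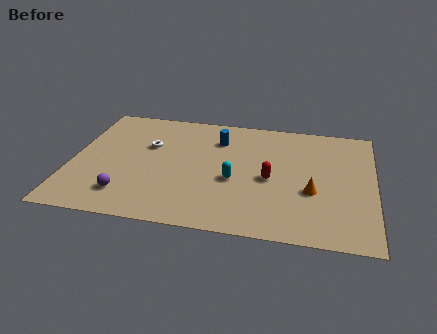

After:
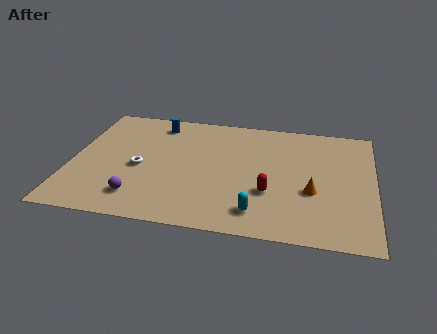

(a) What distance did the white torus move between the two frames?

1.9

The white torus moved from about (3.6, 6.2) to (3.3, 4.3), a distance of √(0.3² + 1.9²) ≈ 1.9.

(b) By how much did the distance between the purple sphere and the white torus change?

-1.9

They were about 4.3 units apart before and 2.4 after — 1.9 units closer together.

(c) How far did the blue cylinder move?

3.1

The blue cylinder was near (6.9, 7.3) before and (3.9, 8.2) after, so it travelled √(3.0² + 0.9²) ≈ 3.1 units.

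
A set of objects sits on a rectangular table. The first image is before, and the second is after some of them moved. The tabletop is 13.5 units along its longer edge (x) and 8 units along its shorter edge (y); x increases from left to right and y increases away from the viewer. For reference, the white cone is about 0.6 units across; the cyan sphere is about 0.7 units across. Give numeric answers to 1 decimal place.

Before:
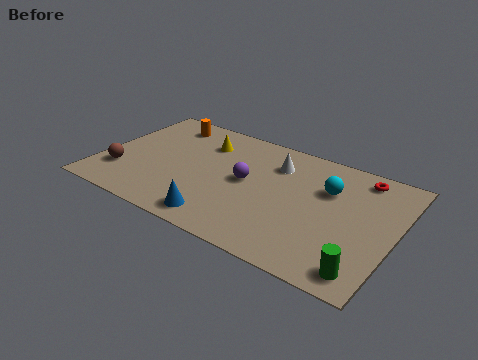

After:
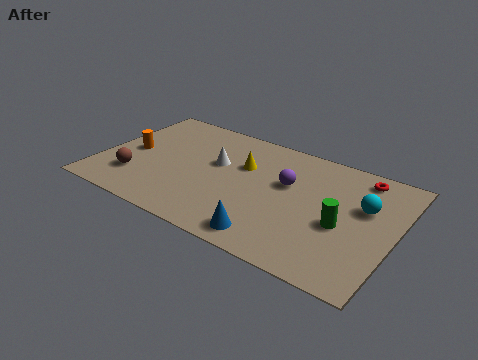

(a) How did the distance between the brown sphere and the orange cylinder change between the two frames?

-2.8

The distance was about 4.7 in the first image and 1.9 in the second, so they moved 2.8 units closer together.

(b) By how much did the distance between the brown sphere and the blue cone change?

+1.6

The distance was about 5.0 in the first image and 6.6 in the second, so they moved 1.6 units further apart.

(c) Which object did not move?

the red torus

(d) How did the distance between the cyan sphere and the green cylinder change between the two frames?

-3.0

The distance was about 4.8 in the first image and 1.8 in the second, so they moved 3.0 units closer together.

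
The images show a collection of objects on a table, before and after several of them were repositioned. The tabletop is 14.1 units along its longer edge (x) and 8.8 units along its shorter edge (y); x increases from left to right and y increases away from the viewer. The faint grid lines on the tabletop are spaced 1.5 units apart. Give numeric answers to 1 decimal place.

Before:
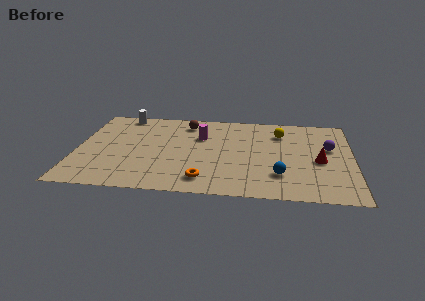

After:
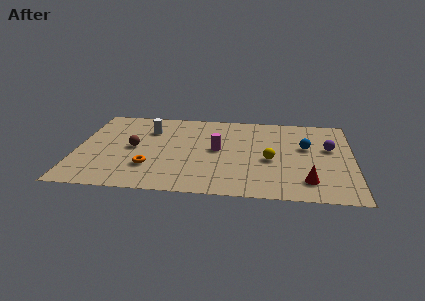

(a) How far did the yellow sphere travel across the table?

2.9

The yellow sphere moved from about (10.4, 6.7) to (9.9, 3.8), a distance of √(0.5² + 2.9²) ≈ 2.9.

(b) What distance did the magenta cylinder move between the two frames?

1.6

The magenta cylinder moved from about (6.3, 5.9) to (7.2, 4.6), a distance of √(0.9² + 1.3²) ≈ 1.6.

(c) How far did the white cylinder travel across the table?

2.1

The white cylinder was near (2.2, 7.9) before and (3.6, 6.4) after, so it travelled √(1.4² + 1.5²) ≈ 2.1 units.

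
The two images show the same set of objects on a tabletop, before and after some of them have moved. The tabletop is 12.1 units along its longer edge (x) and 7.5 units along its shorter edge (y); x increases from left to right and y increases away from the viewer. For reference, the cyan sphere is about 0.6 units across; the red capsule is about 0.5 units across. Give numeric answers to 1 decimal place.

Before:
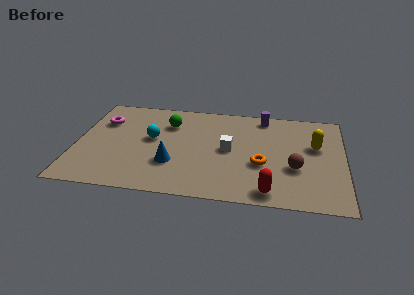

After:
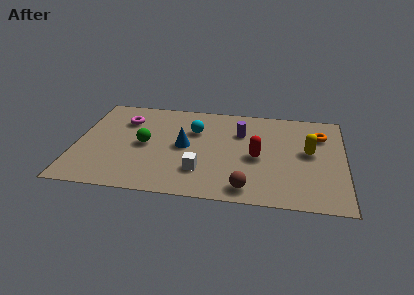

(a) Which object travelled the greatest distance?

the orange torus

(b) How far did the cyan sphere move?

2.1

The cyan sphere moved from about (3.4, 4.2) to (5.3, 5.1), a distance of √(1.9² + 0.9²) ≈ 2.1.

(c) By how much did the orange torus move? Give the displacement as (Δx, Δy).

(2.6, 2.6)

The orange torus was at about (8.4, 2.9) and moved to about (11.0, 5.5).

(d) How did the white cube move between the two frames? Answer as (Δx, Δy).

(-1.2, -1.8)

From the two frames, the white cube sits at roughly (6.9, 3.8) before and (5.7, 2.0) after.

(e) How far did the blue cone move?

1.5

From (4.4, 2.4) to (4.9, 3.8), the blue cone covered √(0.5² + 1.4²) ≈ 1.5 units.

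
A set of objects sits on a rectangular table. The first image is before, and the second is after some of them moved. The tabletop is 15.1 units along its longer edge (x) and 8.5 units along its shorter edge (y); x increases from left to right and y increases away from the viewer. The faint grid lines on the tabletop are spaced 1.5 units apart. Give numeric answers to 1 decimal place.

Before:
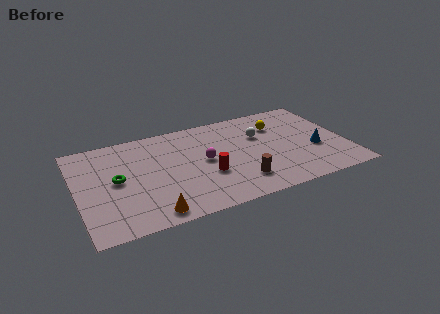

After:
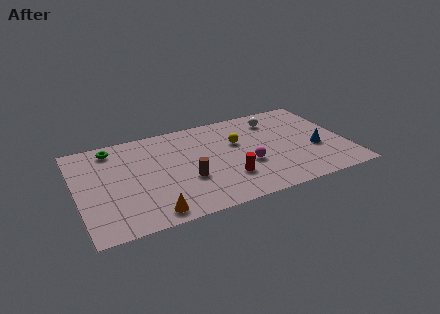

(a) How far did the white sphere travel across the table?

1.6

The white sphere moved from about (10.4, 5.6) to (11.4, 6.8), a distance of √(1.0² + 1.2²) ≈ 1.6.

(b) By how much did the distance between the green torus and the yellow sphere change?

-2.3

They were about 9.5 units apart before and 7.2 after — 2.3 units closer together.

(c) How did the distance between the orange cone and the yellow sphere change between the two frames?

-2.4

Before: roughly 9.3 units apart; after: 6.9. That's 2.4 units closer together.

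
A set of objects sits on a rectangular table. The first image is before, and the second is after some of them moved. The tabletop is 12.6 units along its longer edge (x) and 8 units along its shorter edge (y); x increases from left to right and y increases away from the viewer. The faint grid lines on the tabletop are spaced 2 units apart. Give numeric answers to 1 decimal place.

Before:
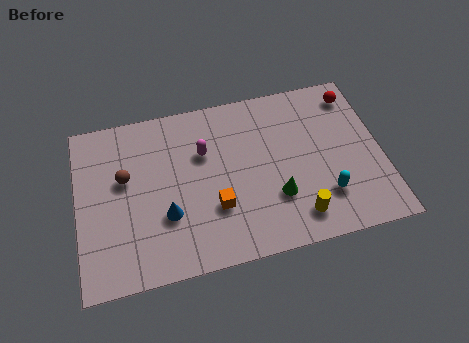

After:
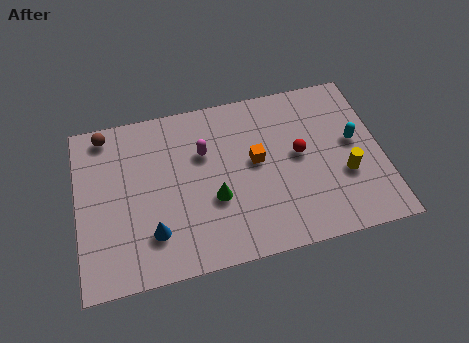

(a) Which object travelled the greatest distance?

the red sphere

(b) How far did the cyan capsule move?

2.7

The cyan capsule was near (10.1, 2.1) before and (11.5, 4.4) after, so it travelled √(1.4² + 2.3²) ≈ 2.7 units.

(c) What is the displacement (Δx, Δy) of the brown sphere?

(-0.7, 2.3)

The brown sphere started near (2.0, 4.8) and ended near (1.3, 7.1).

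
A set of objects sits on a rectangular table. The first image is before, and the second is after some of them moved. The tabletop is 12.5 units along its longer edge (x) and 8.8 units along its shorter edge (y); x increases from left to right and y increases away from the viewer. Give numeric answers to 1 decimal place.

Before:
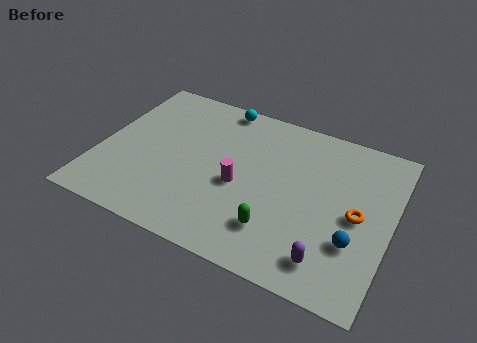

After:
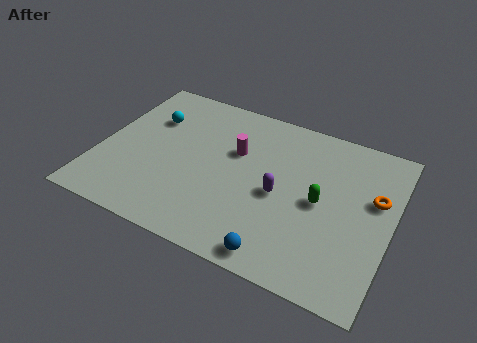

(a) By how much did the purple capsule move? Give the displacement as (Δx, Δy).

(-2.4, 2.5)

The purple capsule started near (10.2, 1.5) and ended near (7.8, 4.0).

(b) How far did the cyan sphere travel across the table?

3.4

The cyan sphere moved from about (4.7, 8.0) to (1.9, 6.1), a distance of √(2.8² + 1.9²) ≈ 3.4.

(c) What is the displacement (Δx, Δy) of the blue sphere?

(-2.9, -1.9)

From the two frames, the blue sphere sits at roughly (11.1, 2.8) before and (8.2, 0.9) after.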